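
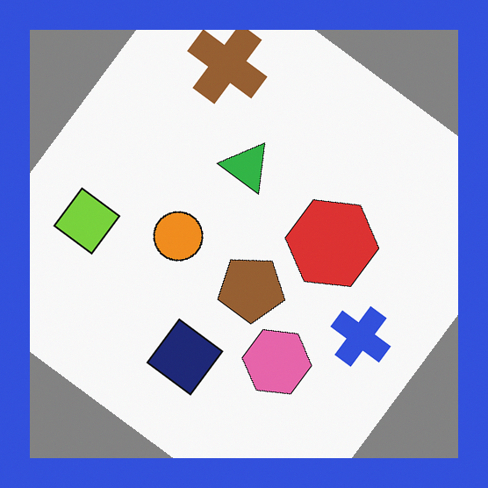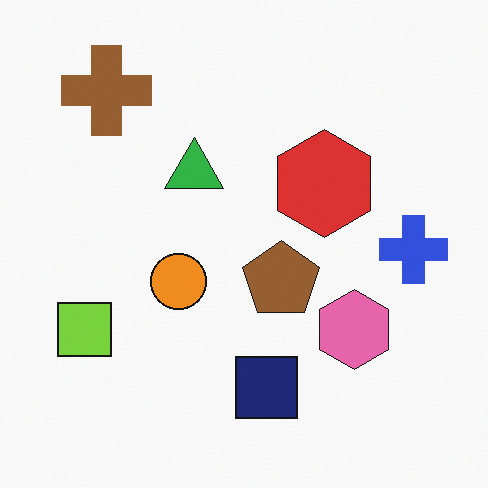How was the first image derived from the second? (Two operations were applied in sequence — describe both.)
This is the original image rotated clockwise by a large amount — several tens of degrees, then framed with a blue border.

Every shape is tilted by the same angle and the image corners show triangular fill wedges — a whole-image rotation by a non-right angle. A solid blue frame runs around the edge of the first image, with the content slightly shrunk inside it.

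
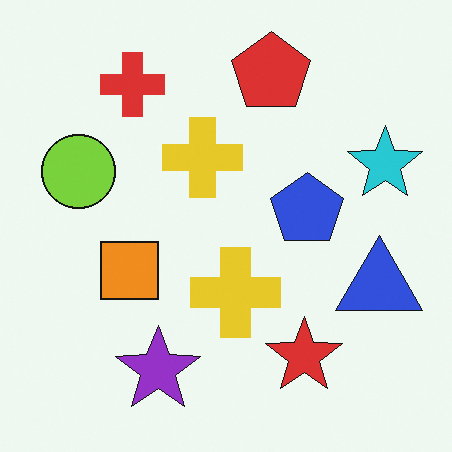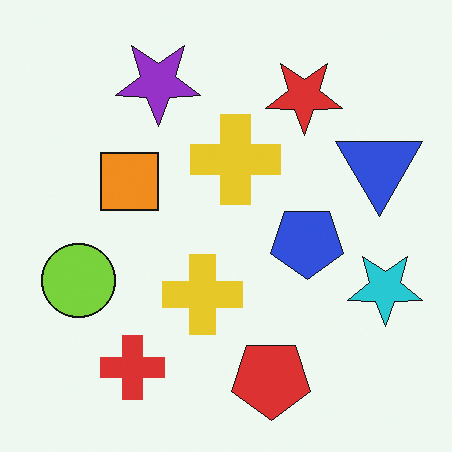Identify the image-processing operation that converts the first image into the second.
It was flipped vertically (top ↔ bottom).

The red pentagon is in the top of the first image and the bottom of the second — shapes on opposite sides of the horizontal midline have swapped in a mirror flip.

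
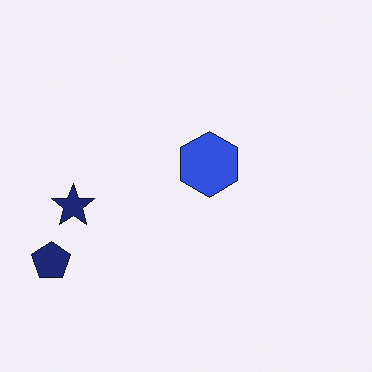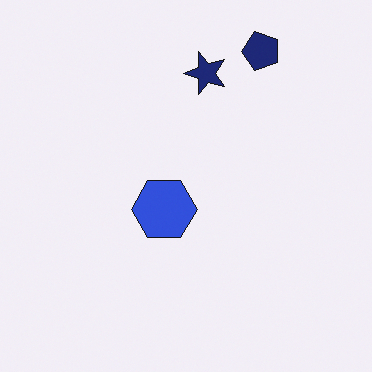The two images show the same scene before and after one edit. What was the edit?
It was transposed (reflected across the top-left ↔ bottom-right diagonal).

Shapes have swapped their row and column positions — what was in the top-right is now in the bottom-left — a diagonal reflection.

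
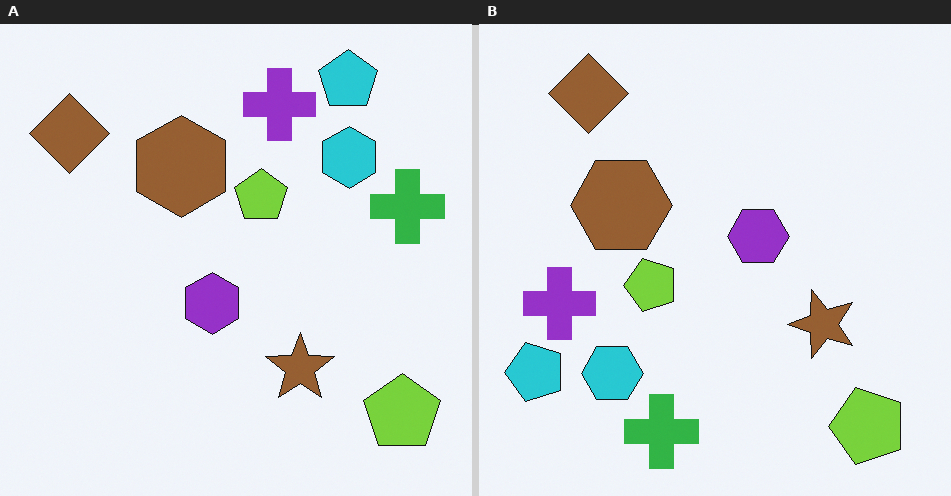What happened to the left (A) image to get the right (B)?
This is the original image transposed (reflected across the top-left ↔ bottom-right diagonal).

Shapes have swapped their row and column positions — what was in the top-right is now in the bottom-left — a diagonal reflection.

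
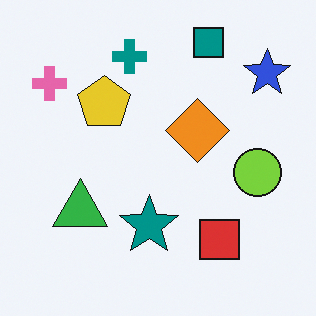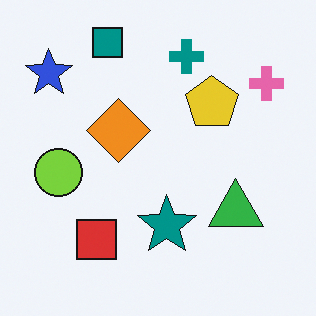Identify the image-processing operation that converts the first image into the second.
The transformation is: flipped horizontally (left ↔ right).

The blue star is in the top-right of the first image and the top-left of the second — shapes on opposite sides of the vertical midline have swapped in a mirror flip.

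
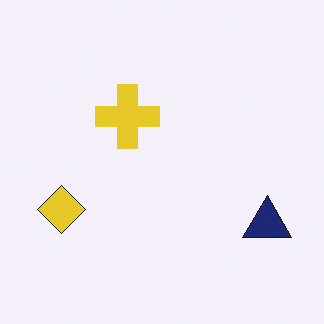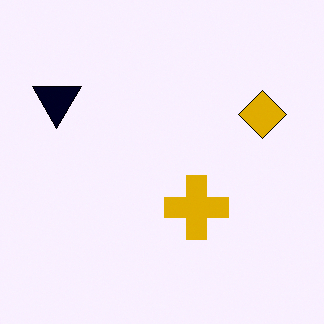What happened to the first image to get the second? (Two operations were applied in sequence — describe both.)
This is the original image rotated 180°, then given much higher contrast.

The navy triangle sits in the bottom-right of the first image and the top-left of the second — consistent with a whole-image 180° rotation. Tones are pushed away from mid-grey across the whole image — a global contrast change.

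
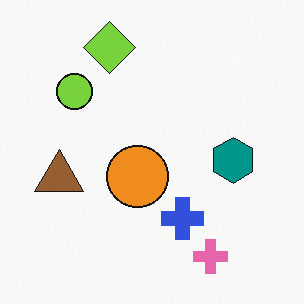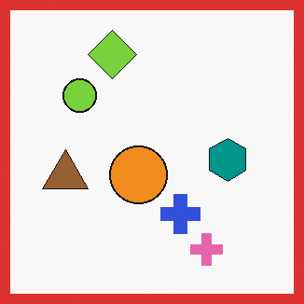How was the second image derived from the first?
The second image is the first framed with a red border.

A solid red frame runs around the edge of the second image, with the content slightly shrunk inside it.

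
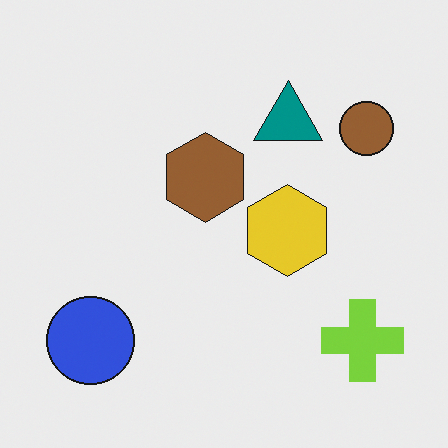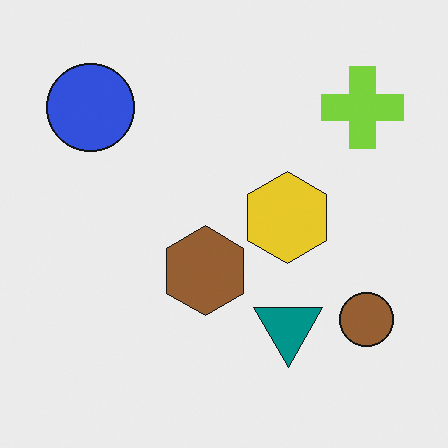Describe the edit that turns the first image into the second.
The transformation is: flipped vertically (top ↔ bottom).

The blue circle is in the bottom-left of the first image and the top-left of the second — shapes on opposite sides of the horizontal midline have swapped in a mirror flip.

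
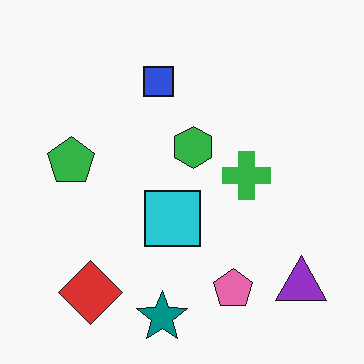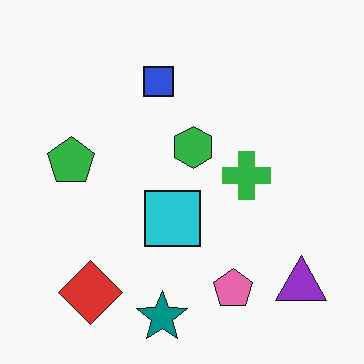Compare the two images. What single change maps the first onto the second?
The transformation is: JPEG-compressed with visible artifacts.

Blocky 8×8 compression artifacts appear around shape edges and the flat background shows ringing — characteristic JPEG degradation.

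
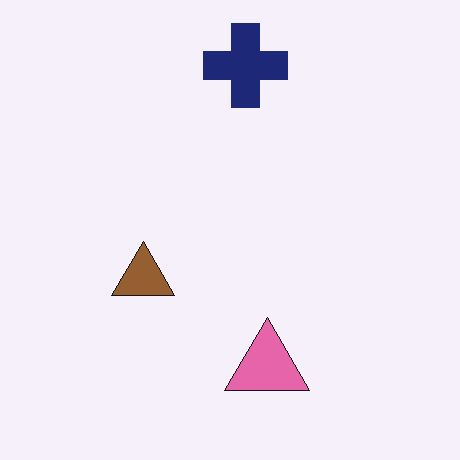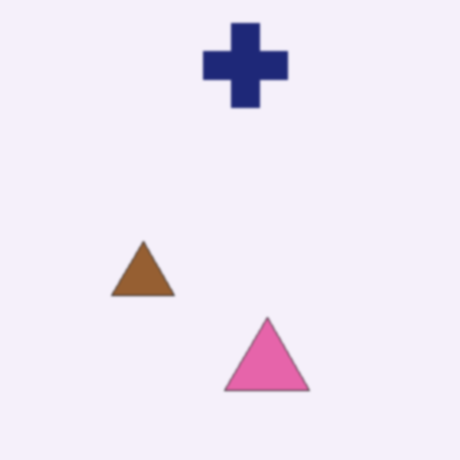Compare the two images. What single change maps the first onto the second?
The image was given a subtle gaussian blur.

Shape edges and outlines are uniformly softened across the whole image.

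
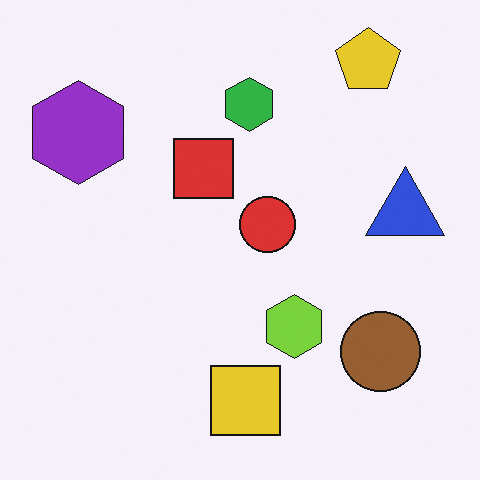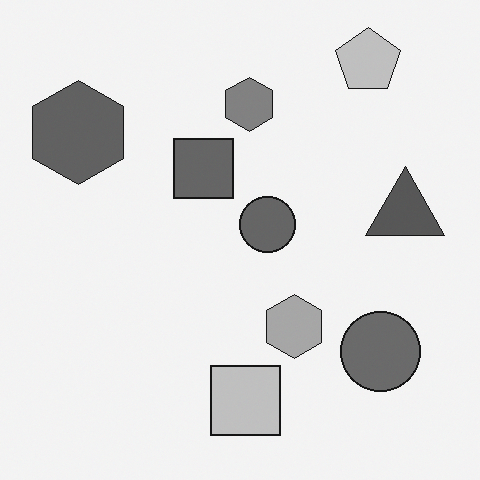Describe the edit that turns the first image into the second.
Converted to grayscale.

All color is removed — every shape is now a shade of grey.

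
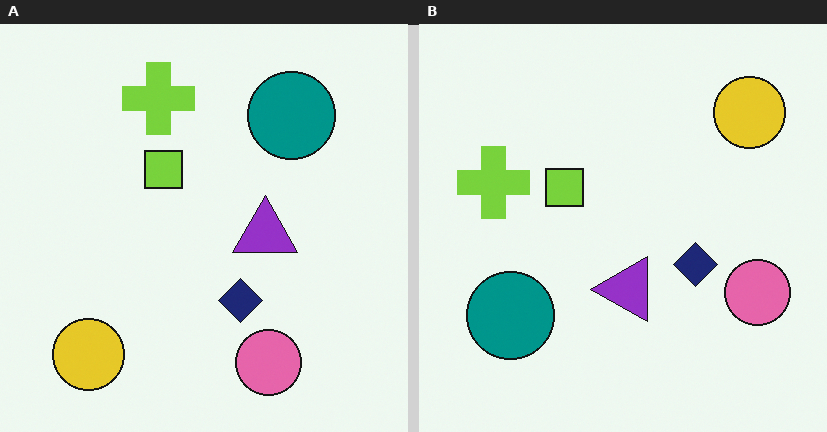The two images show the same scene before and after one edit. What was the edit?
The image was transposed (reflected across the top-left ↔ bottom-right diagonal).

Shapes have swapped their row and column positions — what was in the top-right is now in the bottom-left — a diagonal reflection.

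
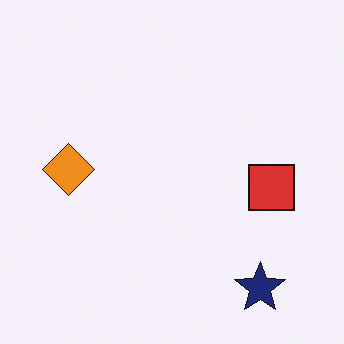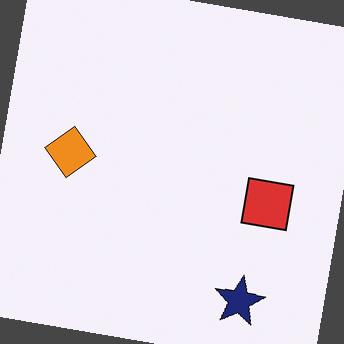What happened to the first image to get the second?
The second image is the first rotated clockwise by a small amount.

Every shape is tilted by the same angle and the image corners show triangular fill wedges — a whole-image rotation by a non-right angle.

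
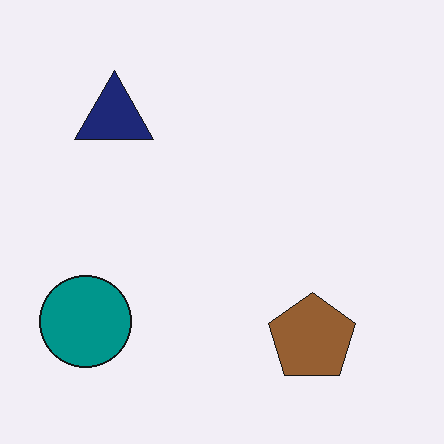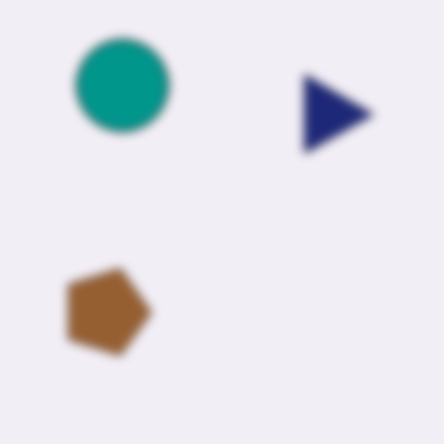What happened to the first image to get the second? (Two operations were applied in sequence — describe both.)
The second image is the first strongly gaussian-blurred, then rotated 90° clockwise.

Shape edges and outlines are uniformly softened across the whole image. The teal circle sits in the bottom-left of the first image and the top-left of the second — consistent with a whole-image 90° clockwise rotation.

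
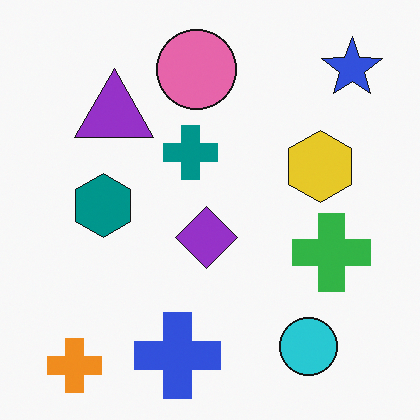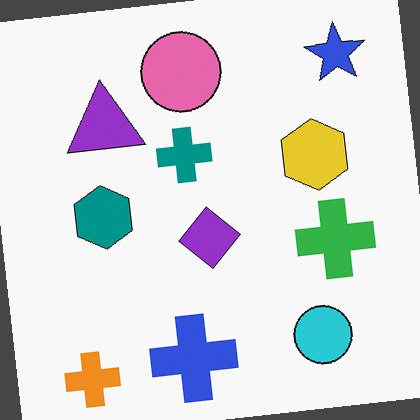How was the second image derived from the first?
It was rotated counter-clockwise by a small amount.

Every shape is tilted by the same angle and the image corners show triangular fill wedges — a whole-image rotation by a non-right angle.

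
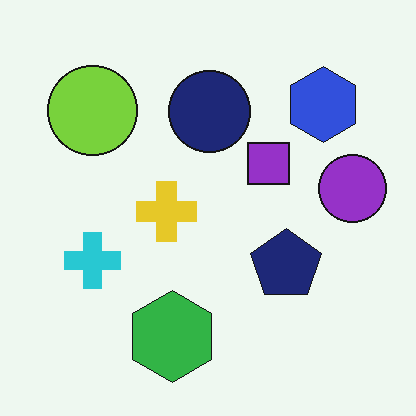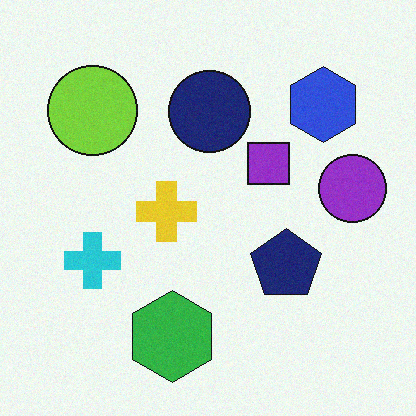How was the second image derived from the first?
The transformation is: degraded with a light layer of grain.

Random speckle covers the whole image, including the flat background.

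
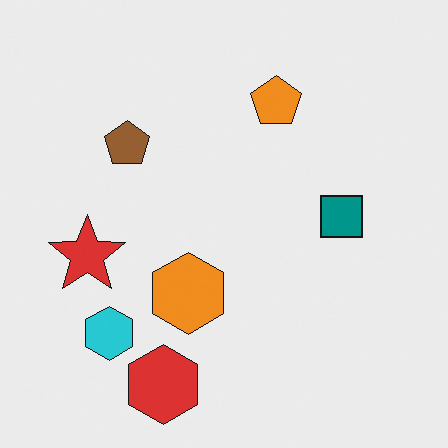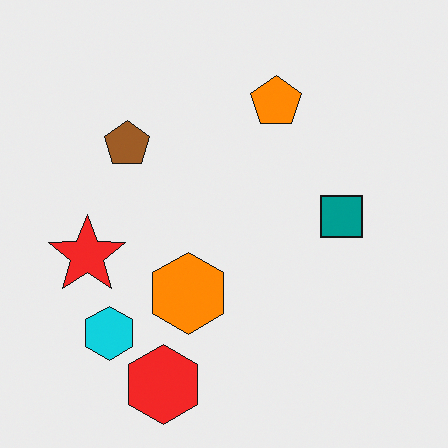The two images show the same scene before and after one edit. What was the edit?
The transformation is: slightly oversaturated.

All colors are more vivid — a global saturation change.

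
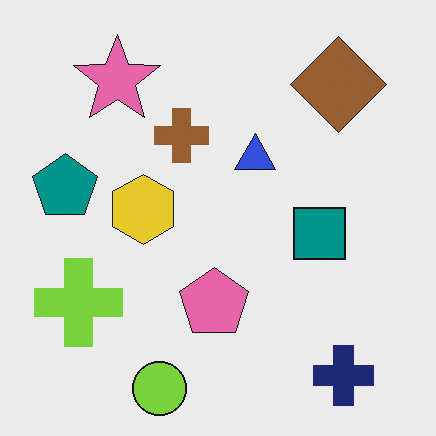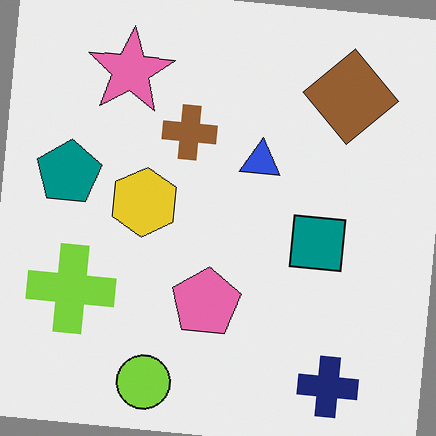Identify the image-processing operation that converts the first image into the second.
The second image is the first rotated clockwise by a slight angle.

Every shape is tilted by the same angle and the image corners show triangular fill wedges — a whole-image rotation by a non-right angle.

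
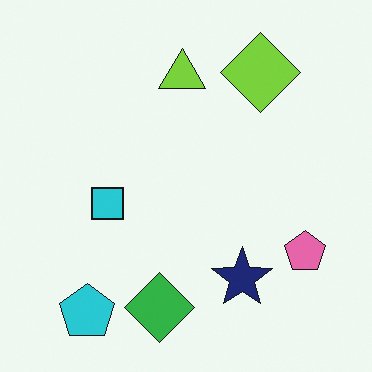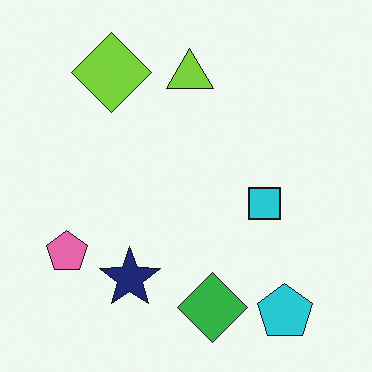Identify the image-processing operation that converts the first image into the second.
The second image is the first flipped horizontally (left ↔ right).

The pink pentagon is in the bottom-right of the first image and the bottom-left of the second — shapes on opposite sides of the vertical midline have swapped in a mirror flip.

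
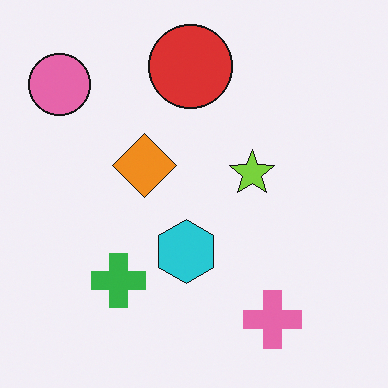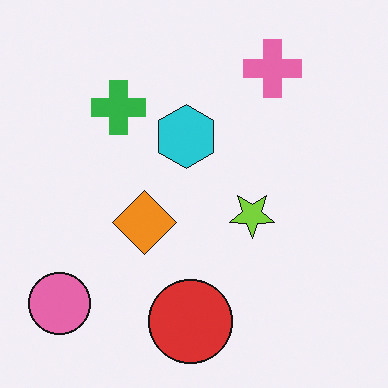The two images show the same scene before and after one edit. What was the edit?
The transformation is: flipped vertically (top ↔ bottom).

The red circle is in the top of the first image and the bottom of the second — shapes on opposite sides of the horizontal midline have swapped in a mirror flip.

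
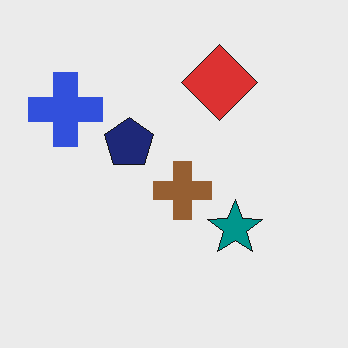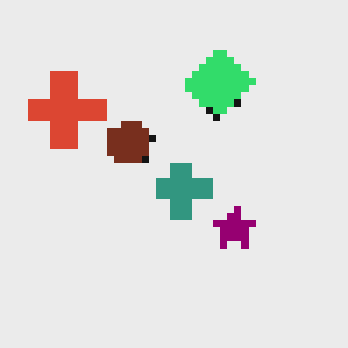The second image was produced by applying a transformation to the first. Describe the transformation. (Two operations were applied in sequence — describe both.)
Hue-shifted through roughly a third of the color wheel, then pixelated into visible square blocks.

Every shape's color has rotated by the same amount around the hue wheel — a uniform hue shift. Shapes are reduced to large square blocks; fine edges and outlines are lost — a downscale-then-upscale (mosaic) effect.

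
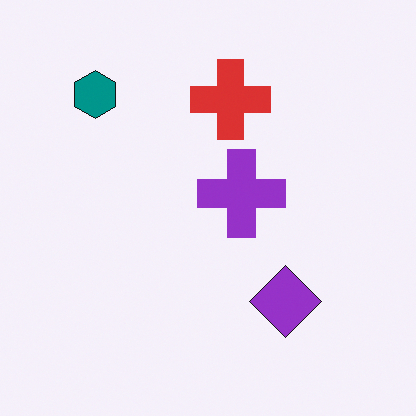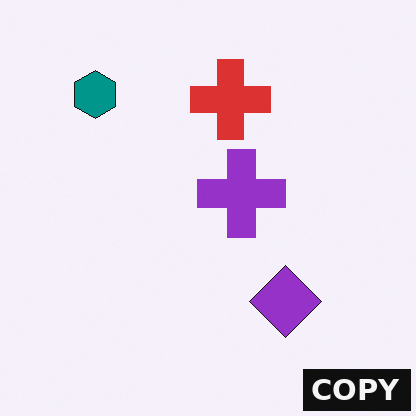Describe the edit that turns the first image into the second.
This is the original image watermarked with the text "COPY" in the lower-right corner.

A dark label reading "COPY" appears in the lower-right corner.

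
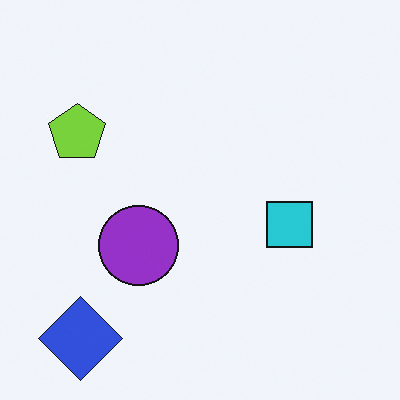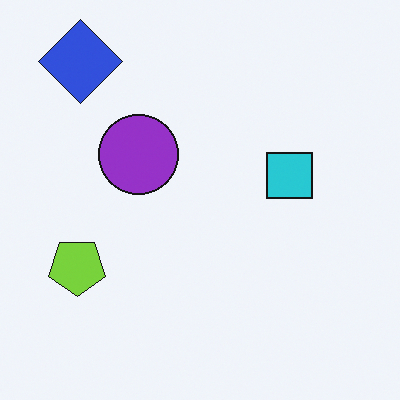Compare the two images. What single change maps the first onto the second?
Flipped vertically (top ↔ bottom).

The blue diamond is in the bottom-left of the first image and the top-left of the second — shapes on opposite sides of the horizontal midline have swapped in a mirror flip.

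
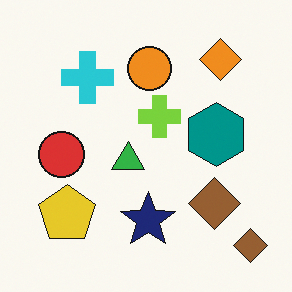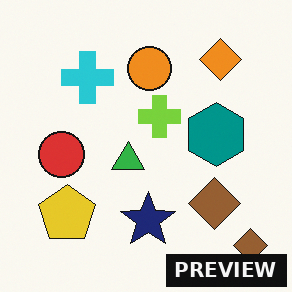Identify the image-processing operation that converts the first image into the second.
This is the original image watermarked with the text "PREVIEW" in the lower-right corner.

A dark label reading "PREVIEW" appears in the lower-right corner.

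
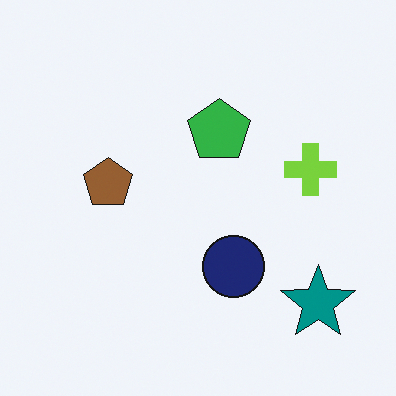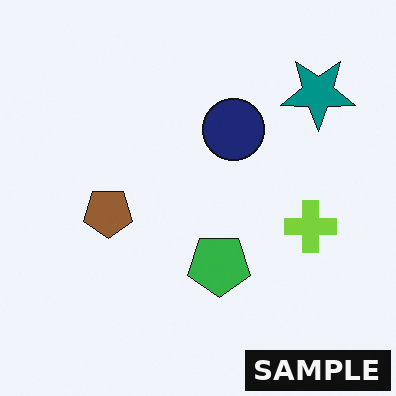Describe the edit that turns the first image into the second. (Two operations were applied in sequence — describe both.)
Flipped vertically (top ↔ bottom), then watermarked with the text "SAMPLE" in the lower-right corner.

The teal star is in the bottom-right of the first image and the top-right of the second — shapes on opposite sides of the horizontal midline have swapped in a mirror flip. A dark label reading "SAMPLE" appears in the lower-right corner.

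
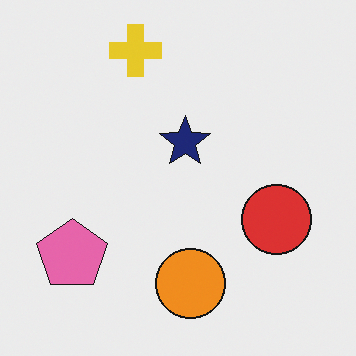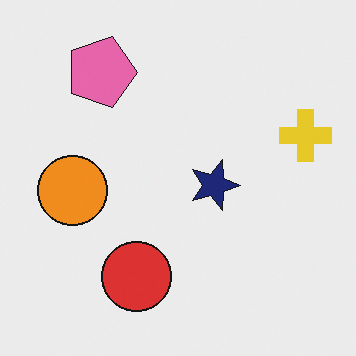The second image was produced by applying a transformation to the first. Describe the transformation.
The second image is the first rotated 90° clockwise.

The yellow cross sits in the top of the first image and the right of the second — consistent with a whole-image 90° clockwise rotation.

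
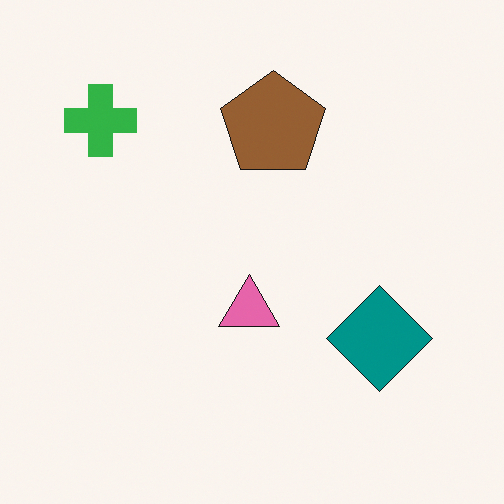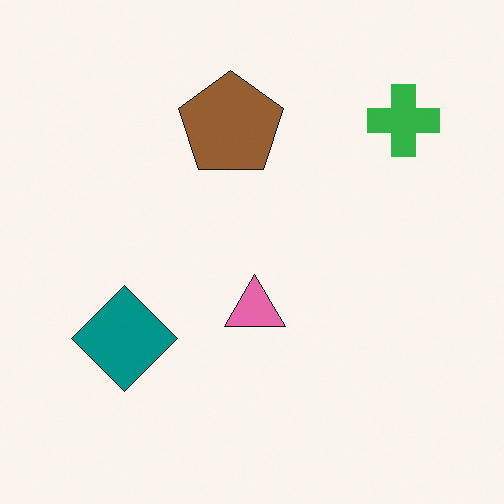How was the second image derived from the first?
The image was flipped horizontally (left ↔ right).

The green cross is in the top-left of the first image and the top-right of the second — shapes on opposite sides of the vertical midline have swapped in a mirror flip.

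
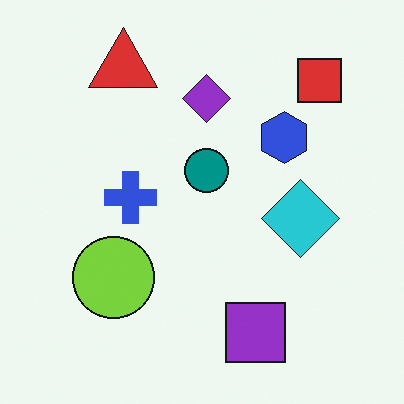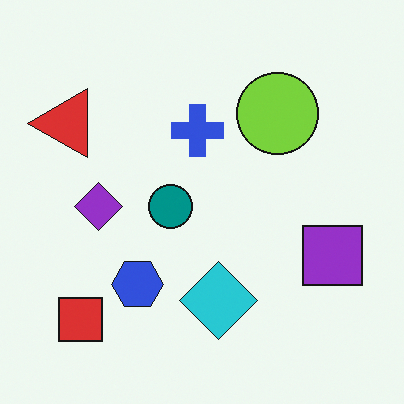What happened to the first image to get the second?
This is the original image transposed (reflected across the top-left ↔ bottom-right diagonal).

Shapes have swapped their row and column positions — what was in the top-right is now in the bottom-left — a diagonal reflection.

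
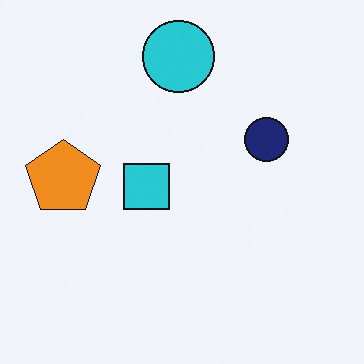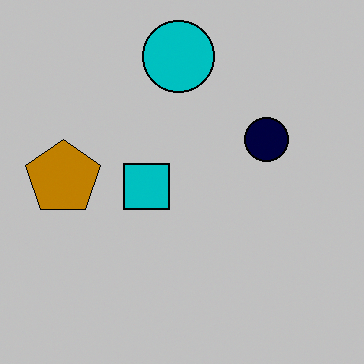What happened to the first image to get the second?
Heavily posterized to just a handful of flat colors.

Each flat color has snapped to a coarser quantized level — most visibly, the near-white background has dropped to a flat grey.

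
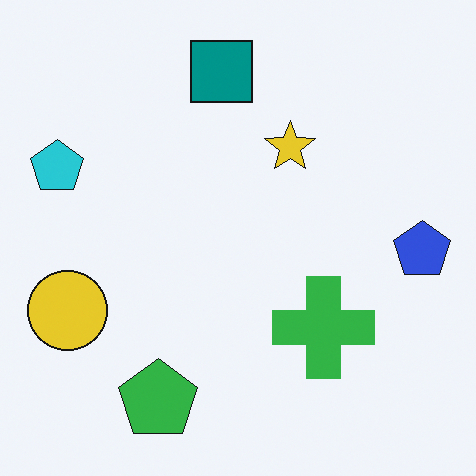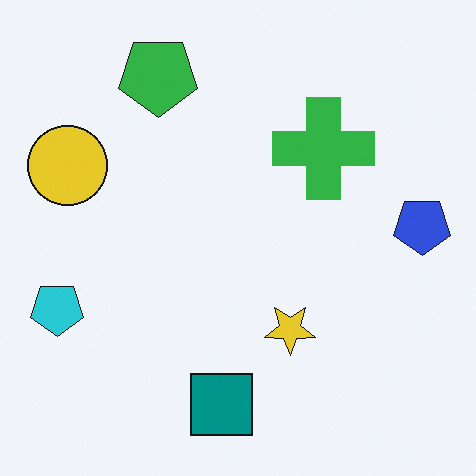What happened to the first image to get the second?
It was flipped vertically (top ↔ bottom).

The teal square is in the top of the first image and the bottom of the second — shapes on opposite sides of the horizontal midline have swapped in a mirror flip.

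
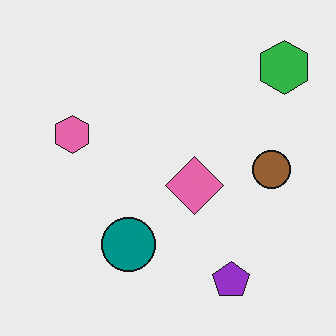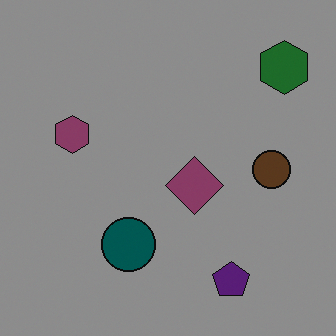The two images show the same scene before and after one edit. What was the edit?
The second image is the first darkened a lot.

Every pixel — background and shapes alike — is uniformly darkened.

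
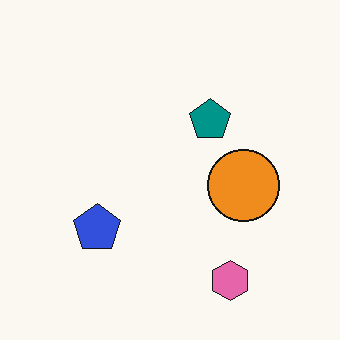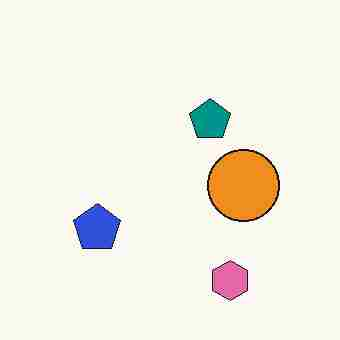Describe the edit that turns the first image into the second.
This is the original image heavily JPEG-compressed with obvious blocking artifacts.

Blocky 8×8 compression artifacts appear around shape edges and the flat background shows ringing — characteristic JPEG degradation.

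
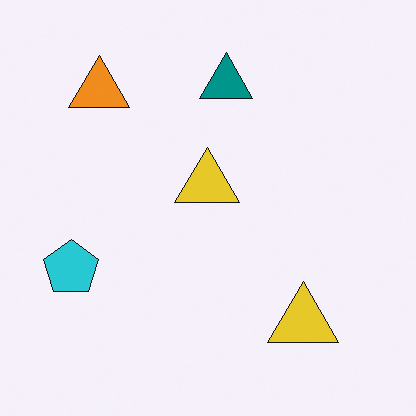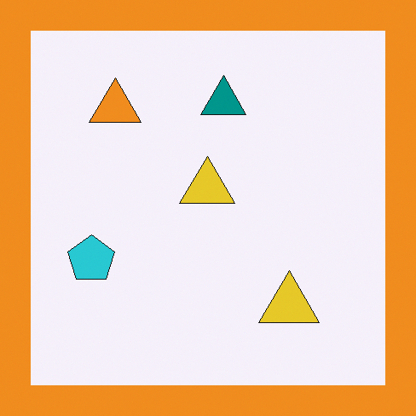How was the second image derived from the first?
This is the original image framed with a orange border.

A solid orange frame runs around the edge of the second image, with the content slightly shrunk inside it.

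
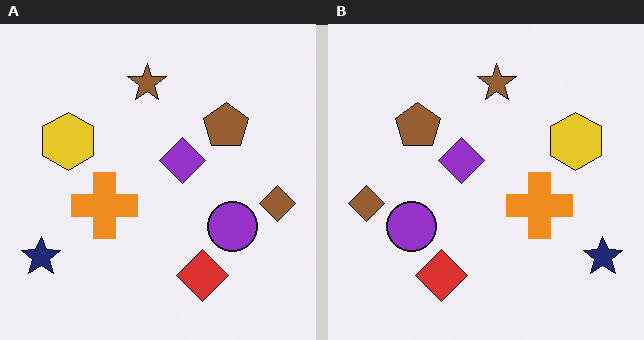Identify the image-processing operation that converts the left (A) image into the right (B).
It was flipped horizontally (left ↔ right).

The brown diamond is in the right of the left (A) image and the left of the right (B) — shapes on opposite sides of the vertical midline have swapped in a mirror flip.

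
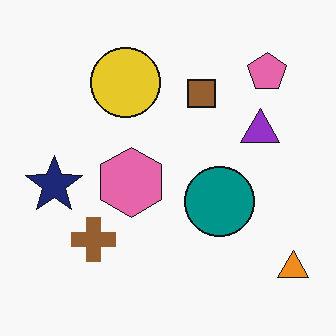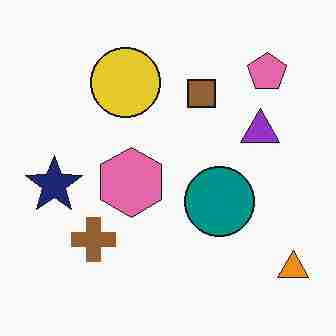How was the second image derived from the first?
This is the original image heavily JPEG-compressed with obvious blocking artifacts.

Blocky 8×8 compression artifacts appear around shape edges and the flat background shows ringing — characteristic JPEG degradation.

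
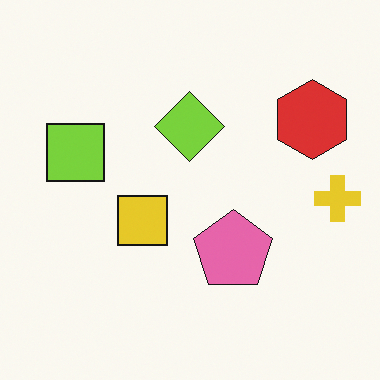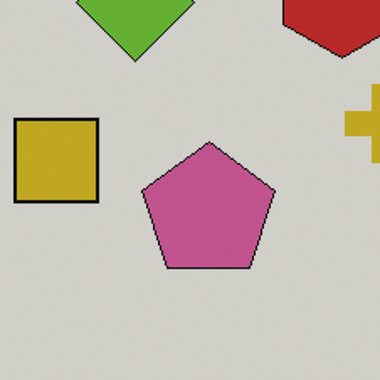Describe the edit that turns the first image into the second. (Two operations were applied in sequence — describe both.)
This is the original image cropped tightly and scaled back up, then slightly darkened.

The visible shapes are larger and the field of view is narrower; shapes near the original edges may be partly or wholly outside the frame — a crop-and-rescale. Every pixel — background and shapes alike — is uniformly darkened.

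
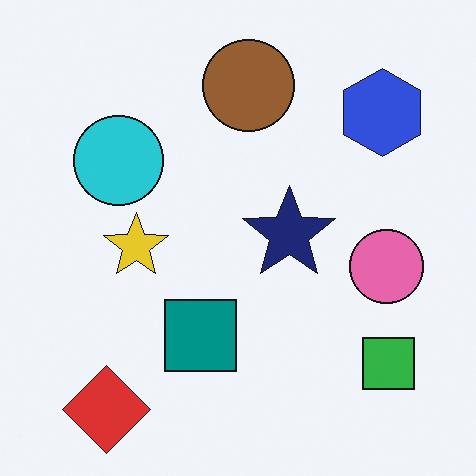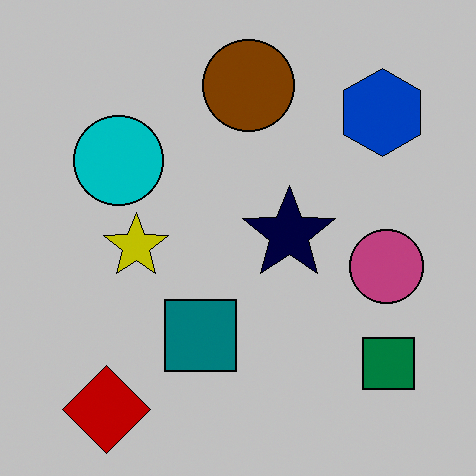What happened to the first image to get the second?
The image was heavily posterized to just a handful of flat colors.

Each flat color has snapped to a coarser quantized level — most visibly, the near-white background has dropped to a flat grey.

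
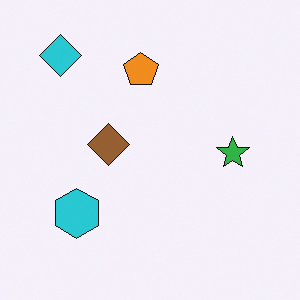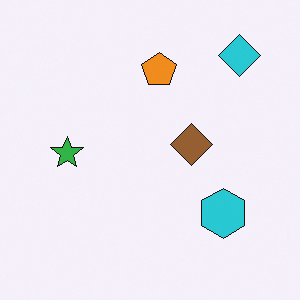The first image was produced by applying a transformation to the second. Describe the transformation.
The transformation is: flipped horizontally (left ↔ right).

The cyan diamond is in the top-right of the second image and the top-left of the first — shapes on opposite sides of the vertical midline have swapped in a mirror flip.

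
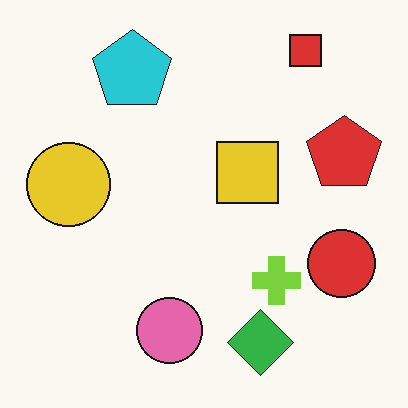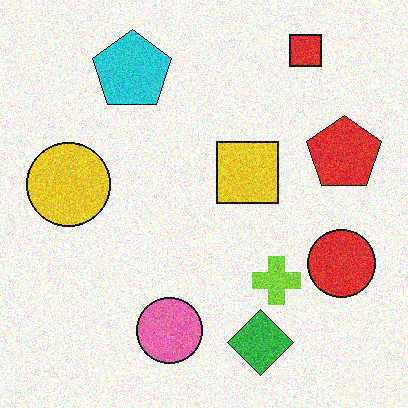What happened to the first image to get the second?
The second image is the first degraded with visible gaussian noise.

Random speckle covers the whole image, including the flat background.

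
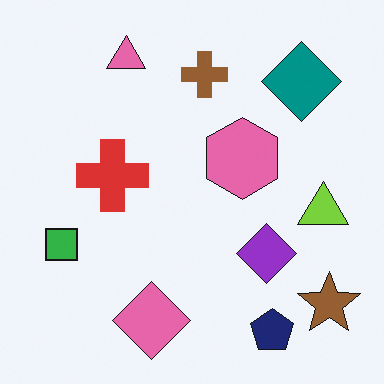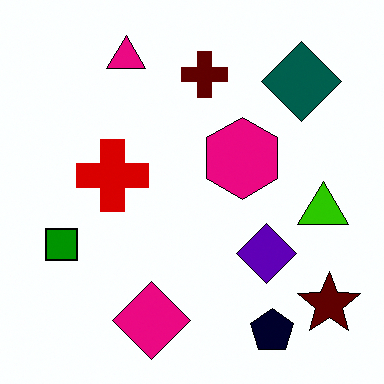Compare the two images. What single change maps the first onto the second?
The second image is the first given much higher contrast.

Tones are pushed away from mid-grey across the whole image — a global contrast change.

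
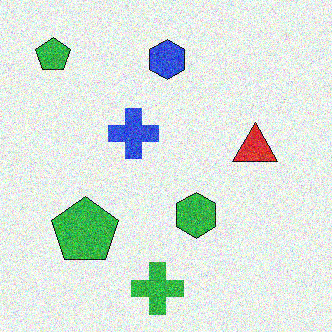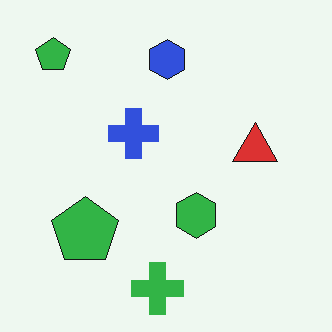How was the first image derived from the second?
Degraded with heavy additive noise.

Random speckle covers the whole image, including the flat background.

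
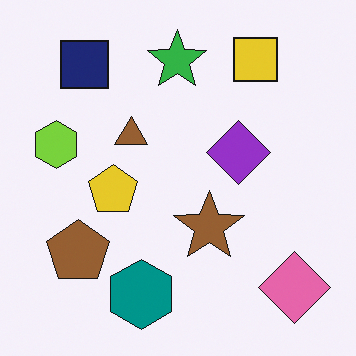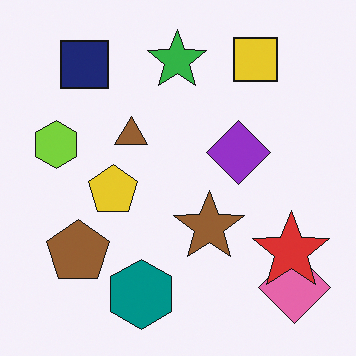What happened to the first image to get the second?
This is the original image overlaid with an additional red star.

A red star appears in the second image that is absent from the first.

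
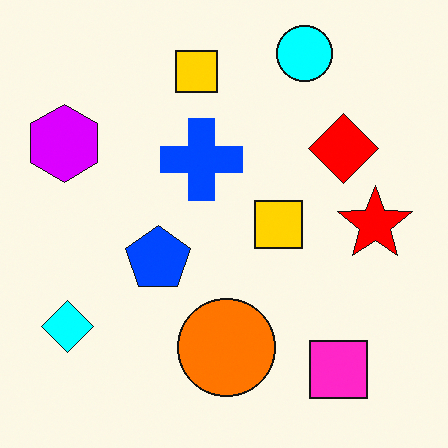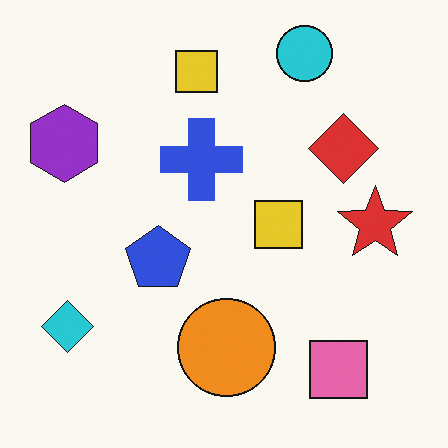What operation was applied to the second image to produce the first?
The transformation is: heavily oversaturated.

All colors are more vivid — a global saturation change.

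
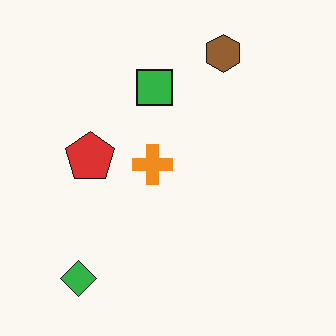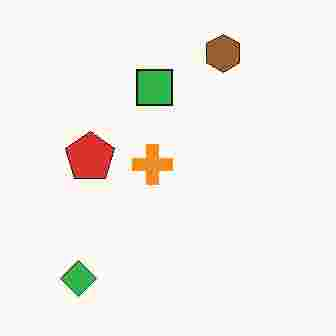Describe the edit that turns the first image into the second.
This is the original image heavily JPEG-compressed with obvious blocking artifacts.

Blocky 8×8 compression artifacts appear around shape edges and the flat background shows ringing — characteristic JPEG degradation.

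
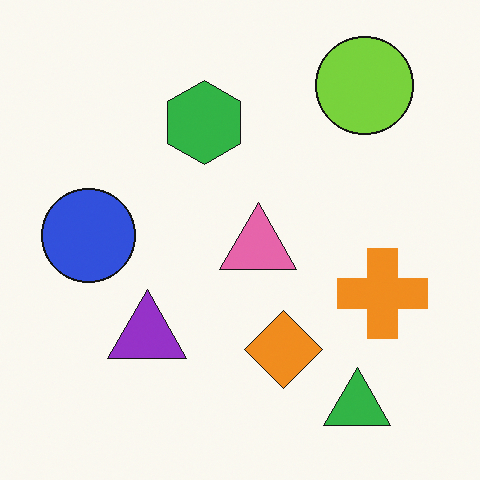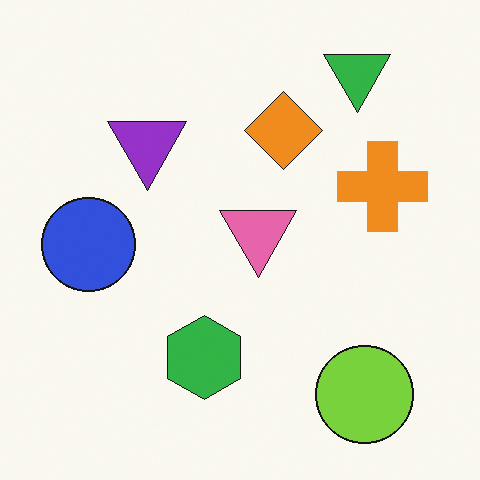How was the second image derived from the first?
The image was flipped vertically (top ↔ bottom).

The green triangle is in the bottom-right of the first image and the top-right of the second — shapes on opposite sides of the horizontal midline have swapped in a mirror flip.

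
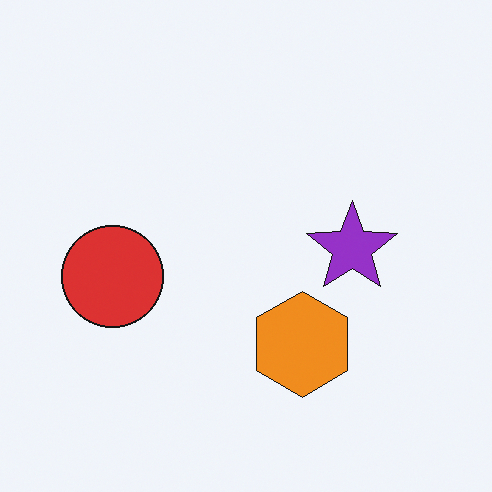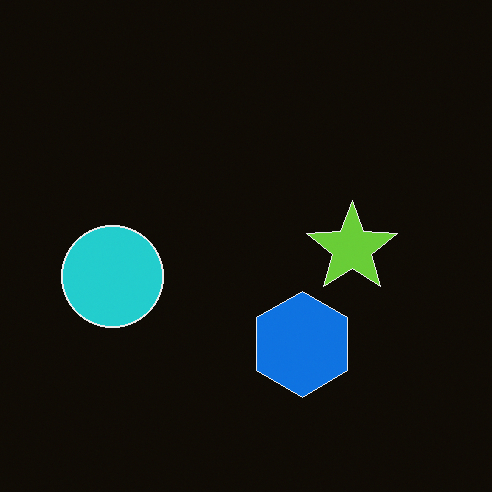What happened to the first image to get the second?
Color-inverted (negative).

The light background has become dark and every shape's color is its complement — a photographic negative.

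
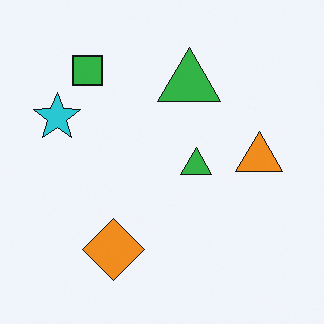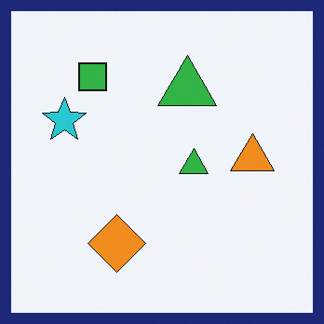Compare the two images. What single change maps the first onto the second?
It was framed with a navy border.

A solid navy frame runs around the edge of the second image, with the content slightly shrunk inside it.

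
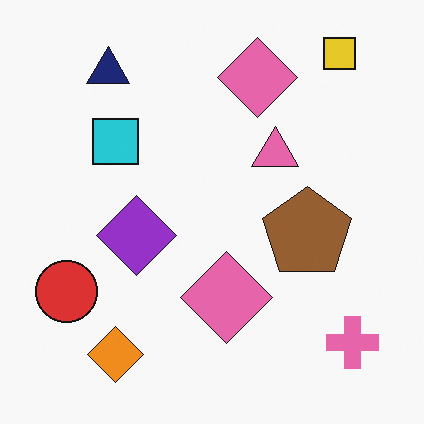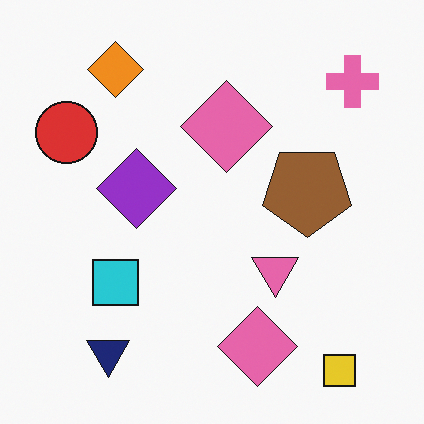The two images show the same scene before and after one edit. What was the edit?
Flipped vertically (top ↔ bottom).

The yellow square is in the top-right of the first image and the bottom-right of the second — shapes on opposite sides of the horizontal midline have swapped in a mirror flip.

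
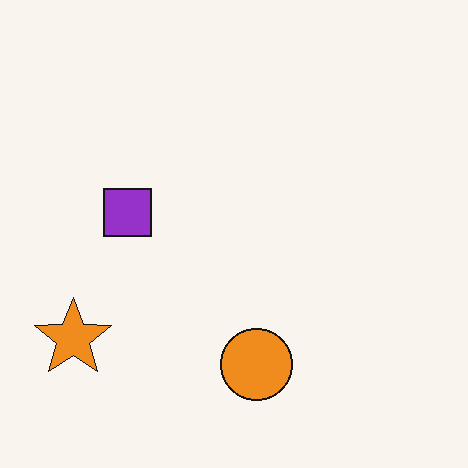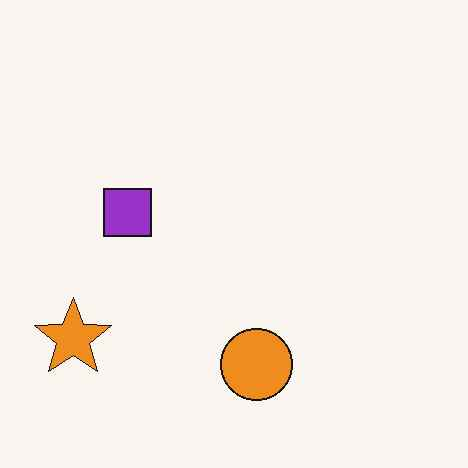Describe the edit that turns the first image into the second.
The image was JPEG-compressed with visible artifacts.

Blocky 8×8 compression artifacts appear around shape edges and the flat background shows ringing — characteristic JPEG degradation.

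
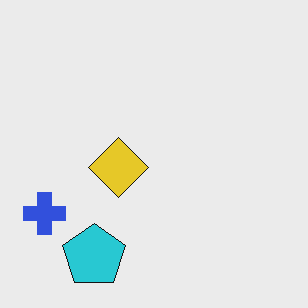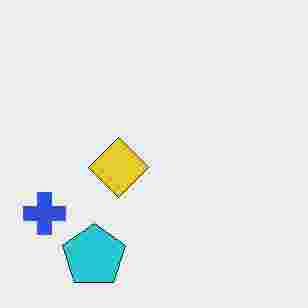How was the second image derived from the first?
The image was degraded with heavy JPEG compression.

Blocky 8×8 compression artifacts appear around shape edges and the flat background shows ringing — characteristic JPEG degradation.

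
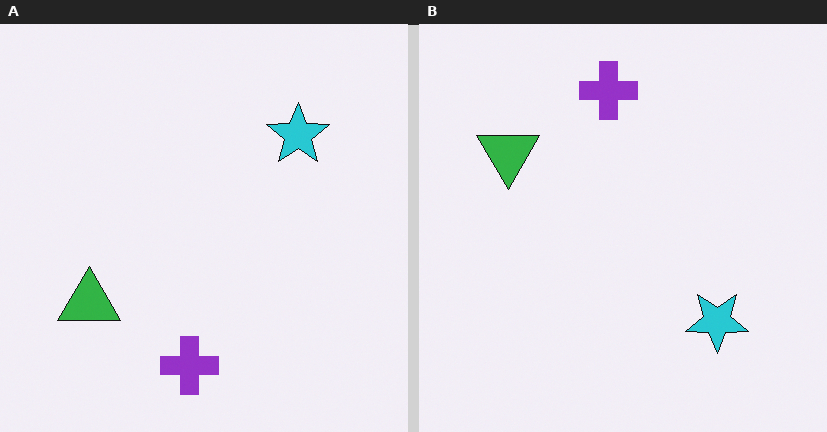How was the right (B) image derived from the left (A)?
The right (B) image is the left (A) flipped vertically (top ↔ bottom).

The purple cross is in the bottom of the left (A) image and the top of the right (B) — shapes on opposite sides of the horizontal midline have swapped in a mirror flip.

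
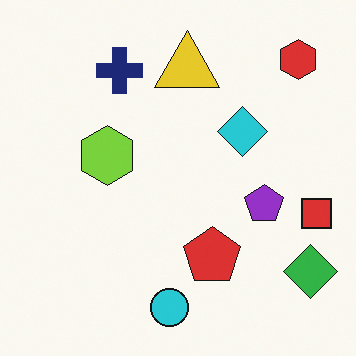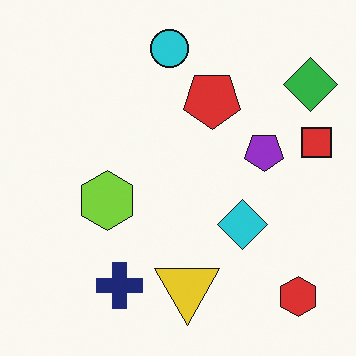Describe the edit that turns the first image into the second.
This is the original image flipped vertically (top ↔ bottom).

The cyan circle is in the bottom of the first image and the top of the second — shapes on opposite sides of the horizontal midline have swapped in a mirror flip.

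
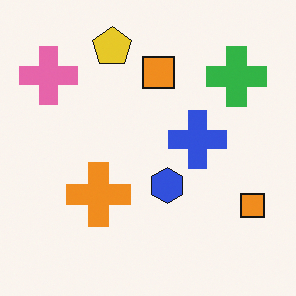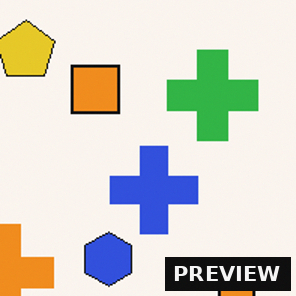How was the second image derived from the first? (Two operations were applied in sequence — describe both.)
The transformation is: cropped to a modestly smaller region and rescaled, then watermarked with the text "PREVIEW" in the lower-right corner.

The visible shapes are larger and the field of view is narrower; shapes near the original edges may be partly or wholly outside the frame — a crop-and-rescale. A dark label reading "PREVIEW" appears in the lower-right corner.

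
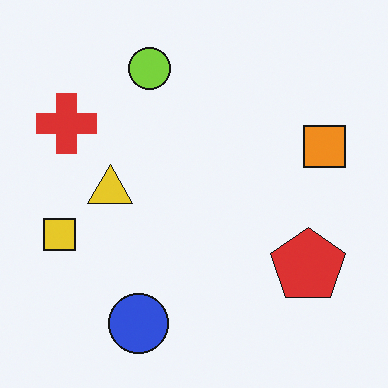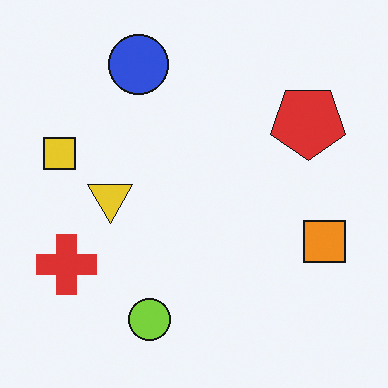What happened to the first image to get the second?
This is the original image flipped vertically (top ↔ bottom).

The blue circle is in the bottom of the first image and the top of the second — shapes on opposite sides of the horizontal midline have swapped in a mirror flip.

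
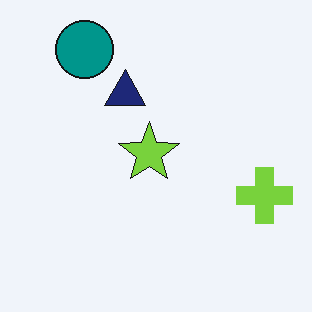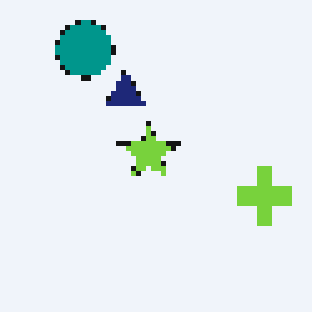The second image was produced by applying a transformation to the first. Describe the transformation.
The image was mildly pixelated.

Shapes are reduced to large square blocks; fine edges and outlines are lost — a downscale-then-upscale (mosaic) effect.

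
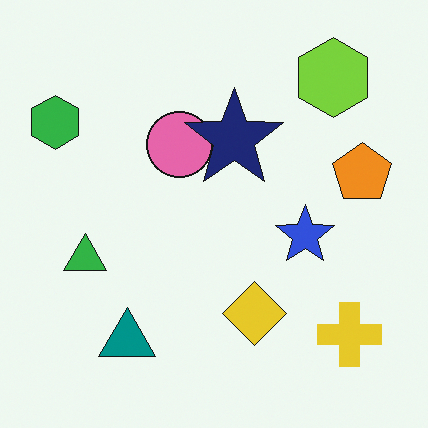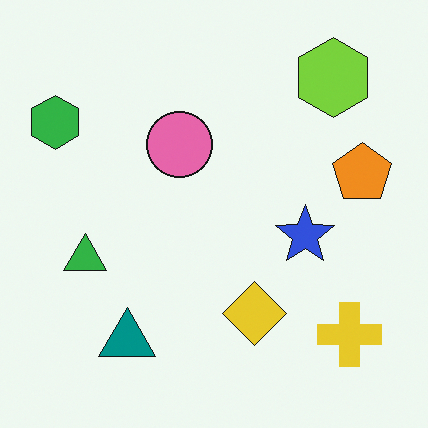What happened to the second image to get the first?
The first image is the second overlaid with an additional navy star.

A navy star appears in the first image that is absent from the second.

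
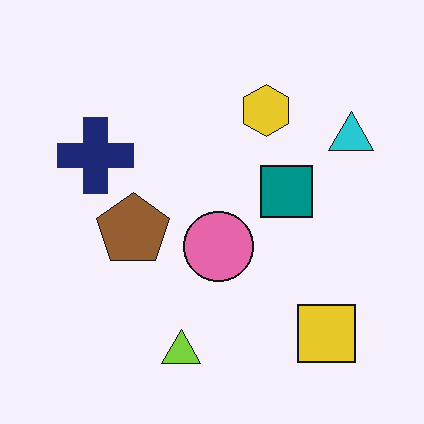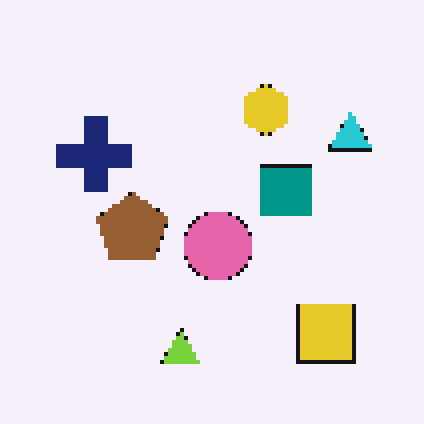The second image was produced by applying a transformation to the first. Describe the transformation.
Lightly pixelated (a mild mosaic effect).

Shapes are reduced to large square blocks; fine edges and outlines are lost — a downscale-then-upscale (mosaic) effect.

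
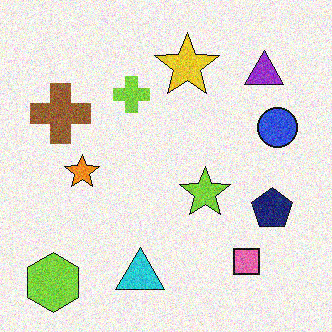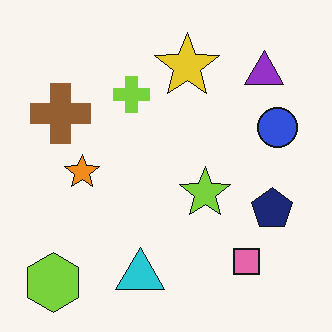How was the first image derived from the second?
Degraded with visible gaussian noise.

Random speckle covers the whole image, including the flat background.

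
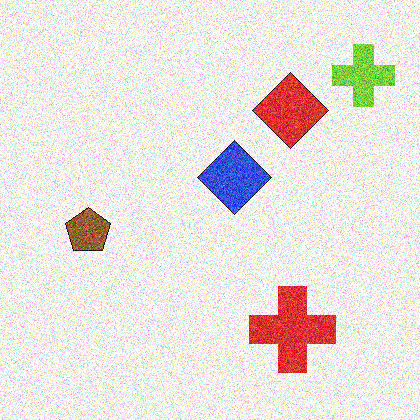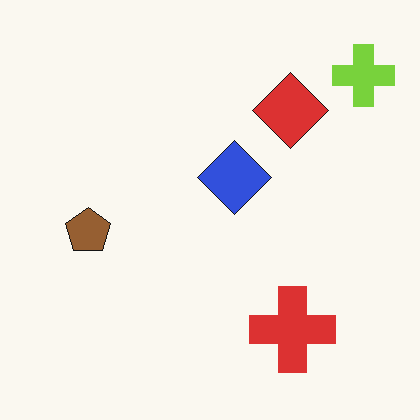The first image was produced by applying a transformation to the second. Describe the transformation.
This is the original image degraded with heavy additive noise.

Random speckle covers the whole image, including the flat background.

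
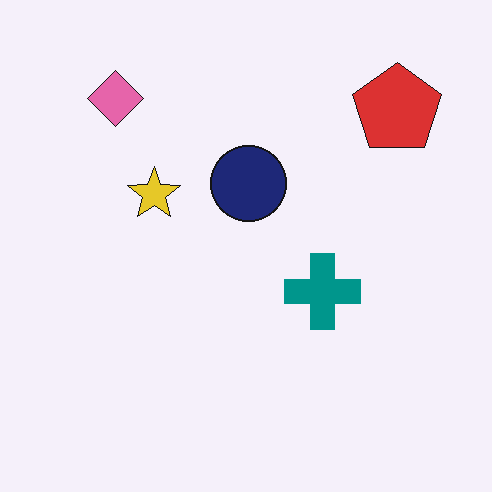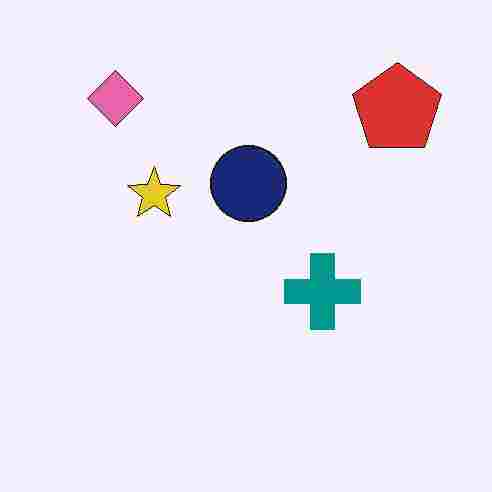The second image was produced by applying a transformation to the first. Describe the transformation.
Heavily JPEG-compressed with obvious blocking artifacts.

Blocky 8×8 compression artifacts appear around shape edges and the flat background shows ringing — characteristic JPEG degradation.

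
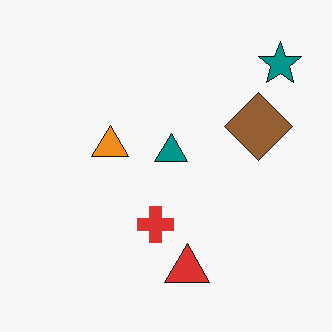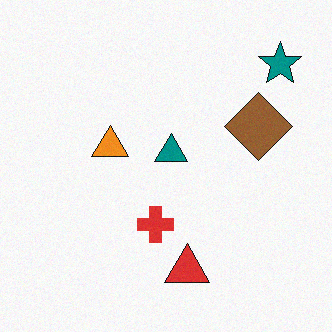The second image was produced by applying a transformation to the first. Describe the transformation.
The image was degraded with subtle gaussian noise.

Random speckle covers the whole image, including the flat background.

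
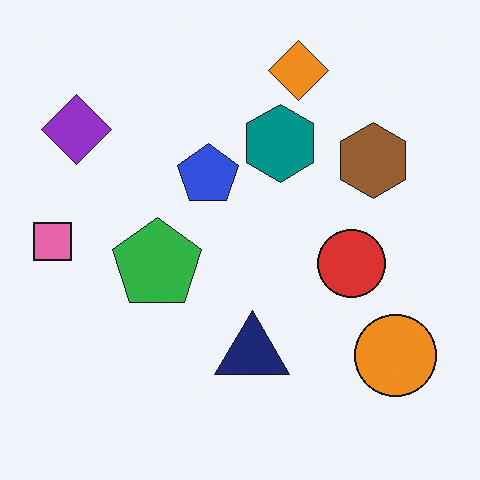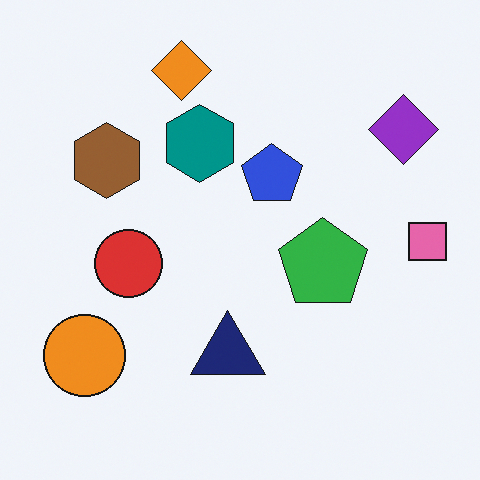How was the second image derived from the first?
Flipped horizontally (left ↔ right).

The pink square is in the left of the first image and the right of the second — shapes on opposite sides of the vertical midline have swapped in a mirror flip.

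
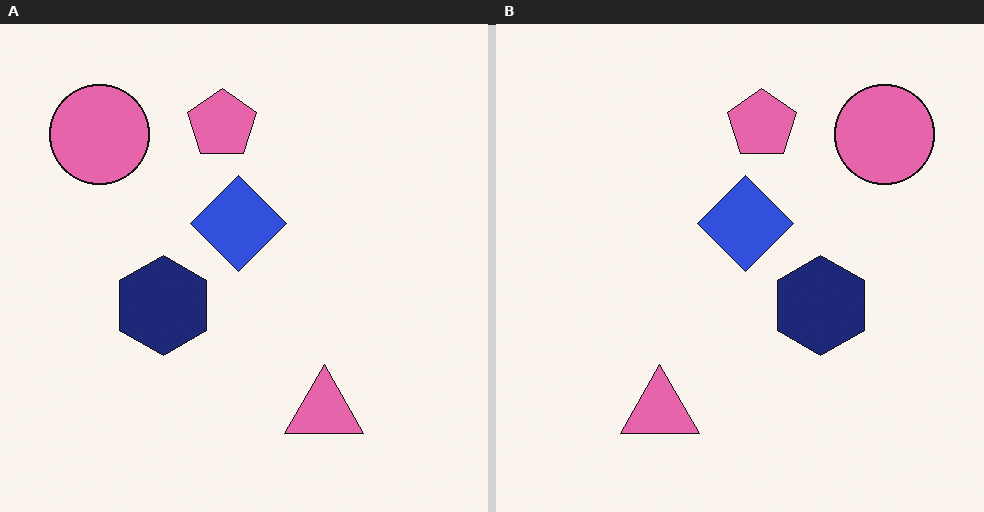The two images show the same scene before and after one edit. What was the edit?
The transformation is: flipped horizontally (left ↔ right).

The pink circle is in the top-left of the left (A) image and the top-right of the right (B) — shapes on opposite sides of the vertical midline have swapped in a mirror flip.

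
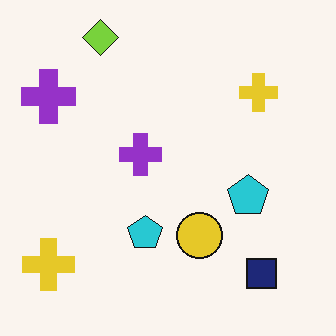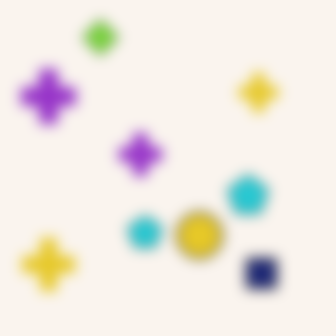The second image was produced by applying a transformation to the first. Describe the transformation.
Heavily blurred.

Shape edges and outlines are uniformly softened across the whole image.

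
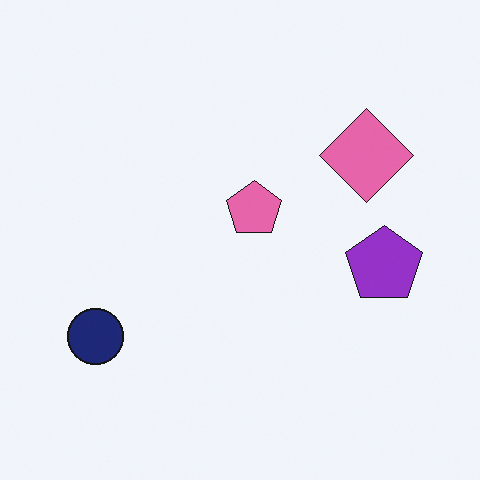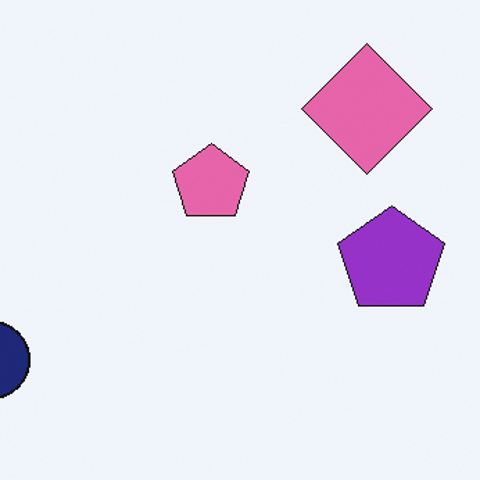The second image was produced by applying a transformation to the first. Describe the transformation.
It was cropped slightly and scaled back up.

The visible shapes are larger and the field of view is narrower; shapes near the original edges may be partly or wholly outside the frame — a crop-and-rescale.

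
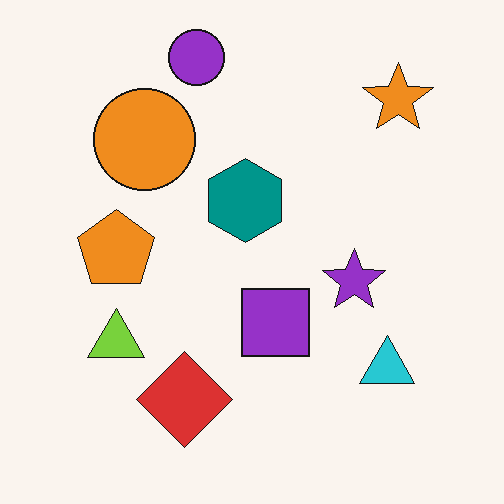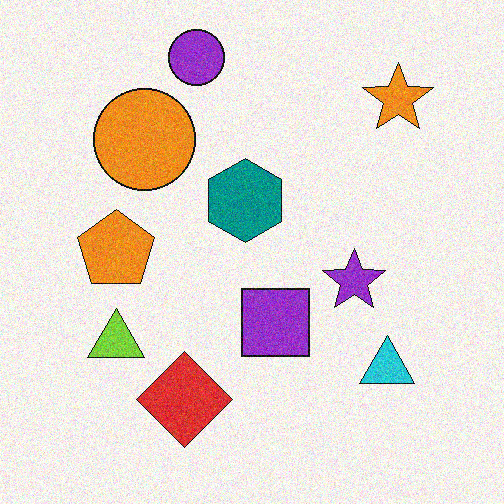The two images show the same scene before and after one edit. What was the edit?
The second image is the first degraded with visible gaussian noise.

Random speckle covers the whole image, including the flat background.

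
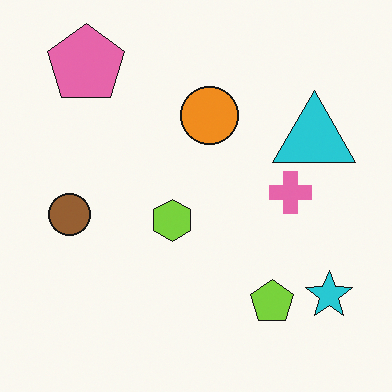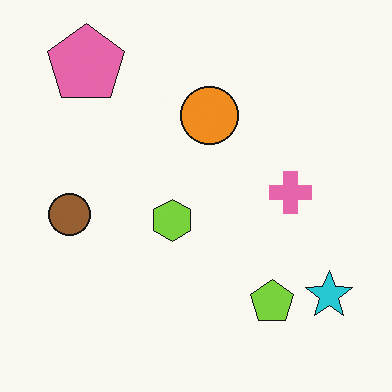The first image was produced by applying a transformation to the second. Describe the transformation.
It was overlaid with an additional cyan triangle.

A cyan triangle appears in the first image that is absent from the second.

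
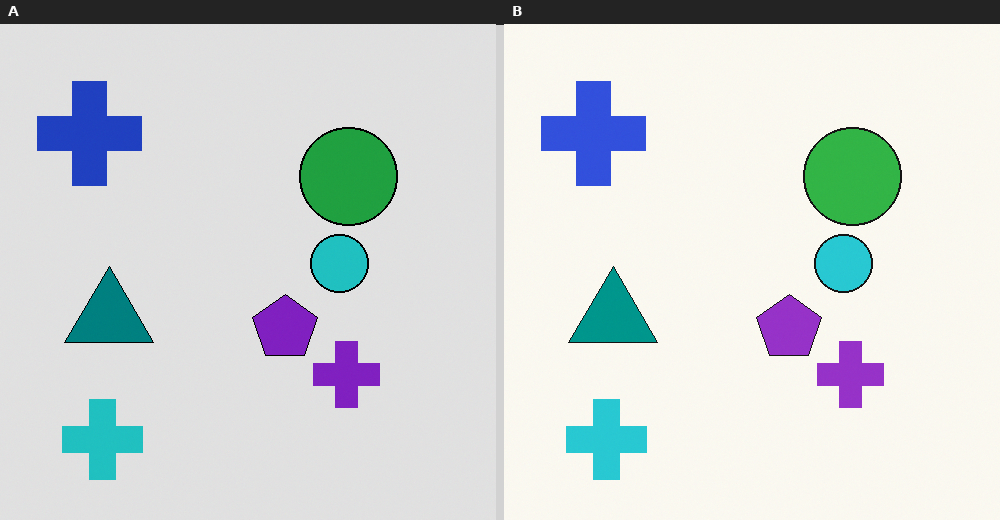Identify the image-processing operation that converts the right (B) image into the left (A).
The left (A) image is the right (B) moderately posterized.

Each flat color has snapped to a coarser quantized level — most visibly, the near-white background has dropped to a flat grey.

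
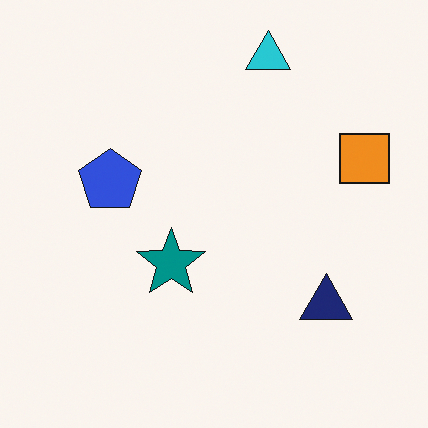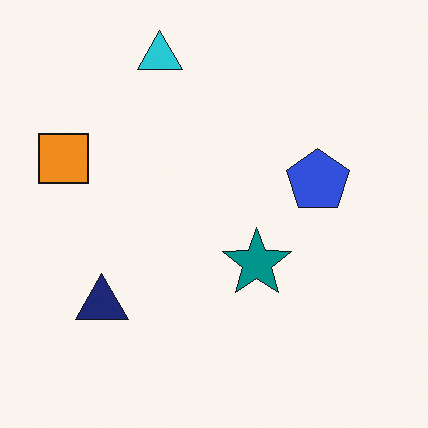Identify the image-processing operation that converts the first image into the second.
It was flipped horizontally (left ↔ right).

The orange square is in the right of the first image and the left of the second — shapes on opposite sides of the vertical midline have swapped in a mirror flip.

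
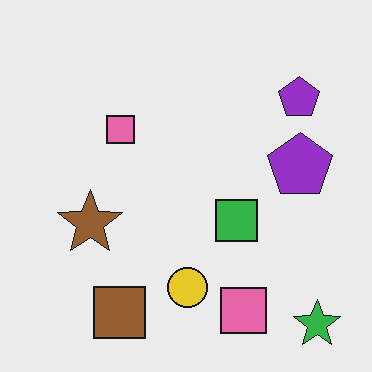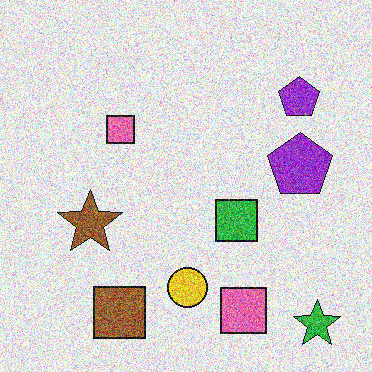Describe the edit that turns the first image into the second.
The second image is the first degraded with strong gaussian noise.

Random speckle covers the whole image, including the flat background.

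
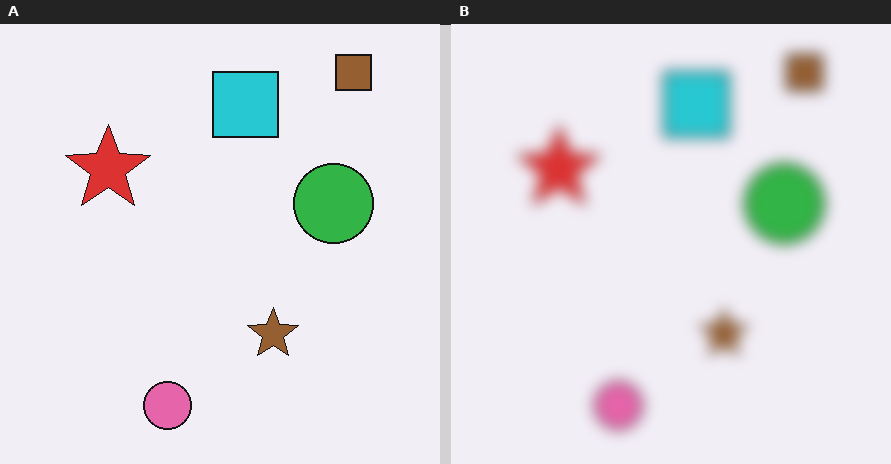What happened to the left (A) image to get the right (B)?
This is the original image strongly gaussian-blurred.

Shape edges and outlines are uniformly softened across the whole image.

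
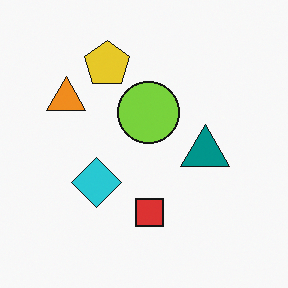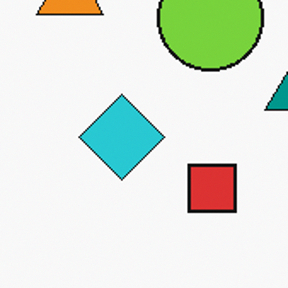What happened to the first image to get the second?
The transformation is: cropped tightly and scaled back up.

The visible shapes are larger and the field of view is narrower; shapes near the original edges may be partly or wholly outside the frame — a crop-and-rescale.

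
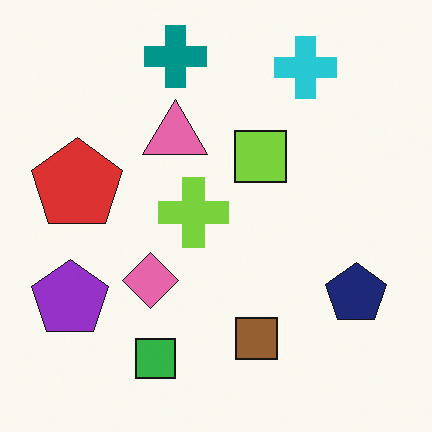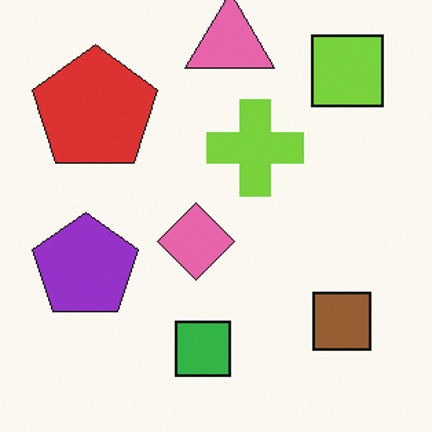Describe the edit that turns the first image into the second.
This is the original image cropped slightly and scaled back up.

The visible shapes are larger and the field of view is narrower; shapes near the original edges may be partly or wholly outside the frame — a crop-and-rescale.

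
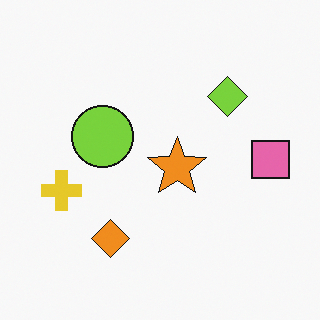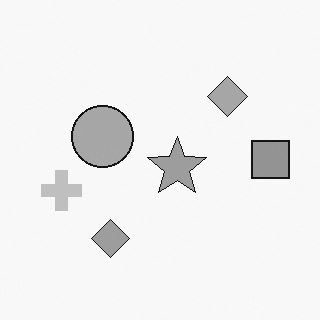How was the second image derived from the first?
This is the original image converted to grayscale.

All color is removed — every shape is now a shade of grey.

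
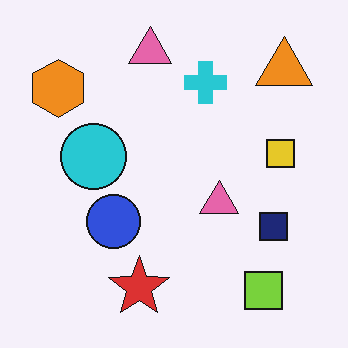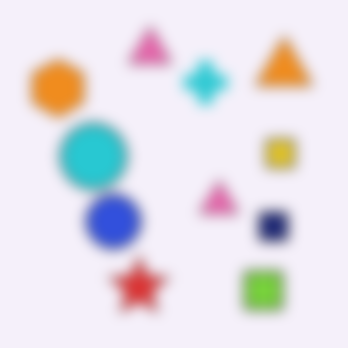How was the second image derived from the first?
The transformation is: strongly gaussian-blurred.

Shape edges and outlines are uniformly softened across the whole image.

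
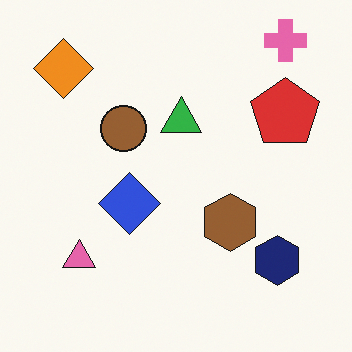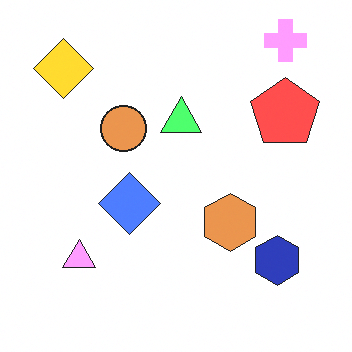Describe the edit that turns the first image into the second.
The image was noticeably brightened.

Every pixel — background and shapes alike — is uniformly brightened.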